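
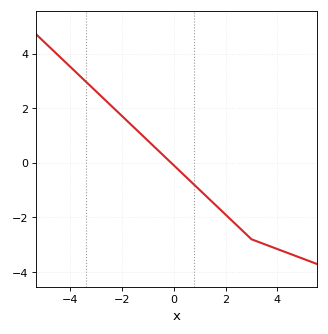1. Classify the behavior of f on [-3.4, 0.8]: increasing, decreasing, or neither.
decreasing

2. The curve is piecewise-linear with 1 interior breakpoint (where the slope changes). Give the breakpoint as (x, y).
(3, -2.8)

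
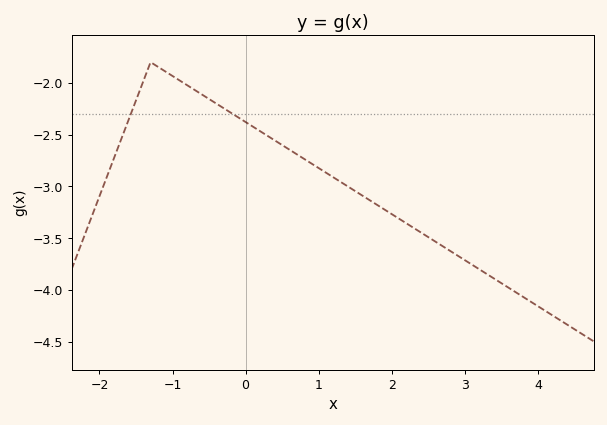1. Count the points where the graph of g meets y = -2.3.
2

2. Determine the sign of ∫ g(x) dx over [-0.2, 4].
negative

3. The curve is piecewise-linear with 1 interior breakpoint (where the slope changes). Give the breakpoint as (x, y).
(-1.3, -1.8)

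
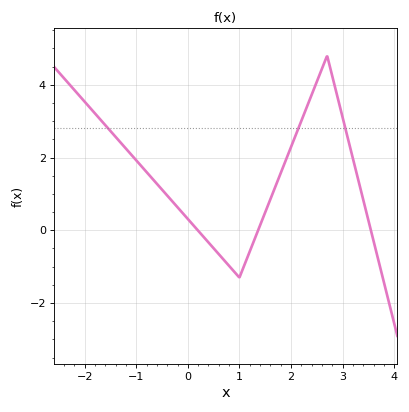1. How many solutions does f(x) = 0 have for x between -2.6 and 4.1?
3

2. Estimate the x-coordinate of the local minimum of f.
1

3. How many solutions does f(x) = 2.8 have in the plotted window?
3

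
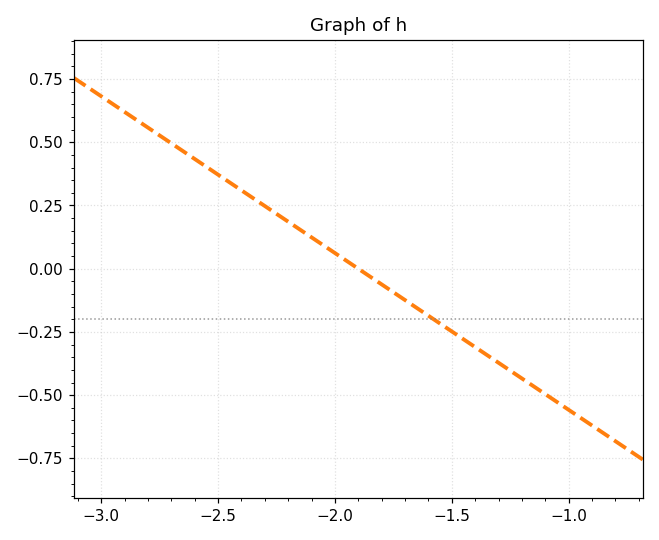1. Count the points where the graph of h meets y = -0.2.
1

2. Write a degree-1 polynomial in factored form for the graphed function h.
y = -0.62(x + 1.9)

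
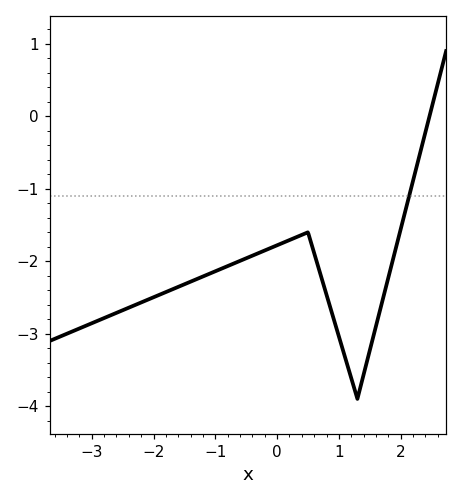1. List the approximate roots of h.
2.5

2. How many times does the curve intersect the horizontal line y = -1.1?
1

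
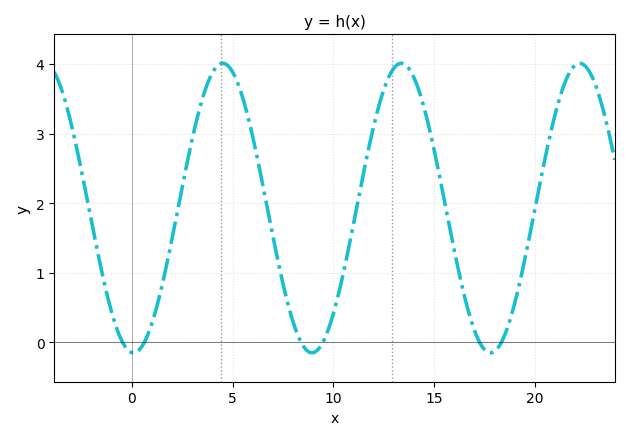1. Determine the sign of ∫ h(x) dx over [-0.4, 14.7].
positive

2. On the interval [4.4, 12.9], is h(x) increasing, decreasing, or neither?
neither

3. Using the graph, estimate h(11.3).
2.16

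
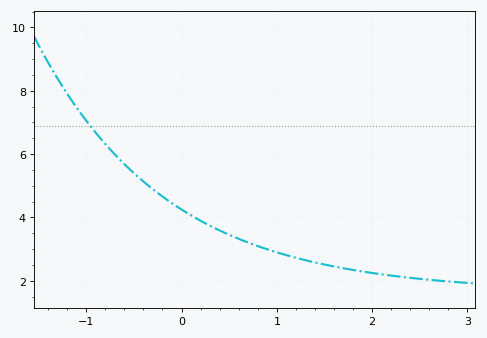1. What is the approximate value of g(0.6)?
3.32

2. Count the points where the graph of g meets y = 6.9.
1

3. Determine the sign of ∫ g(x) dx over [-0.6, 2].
positive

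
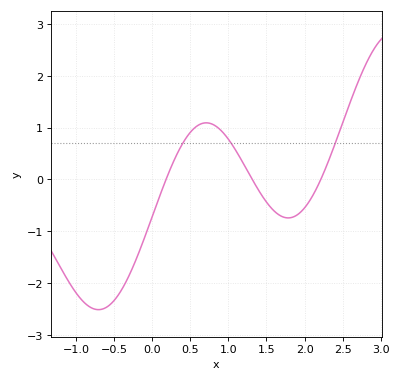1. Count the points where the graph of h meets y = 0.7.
3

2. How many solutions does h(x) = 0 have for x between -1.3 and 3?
3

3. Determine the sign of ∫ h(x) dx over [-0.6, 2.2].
negative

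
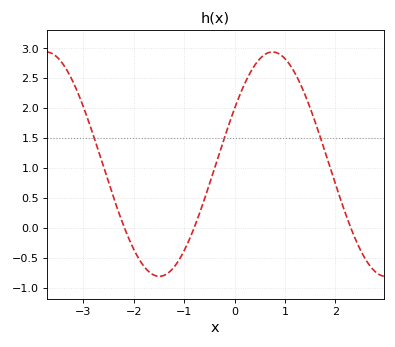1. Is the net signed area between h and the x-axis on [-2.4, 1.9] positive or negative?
positive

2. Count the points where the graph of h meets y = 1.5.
3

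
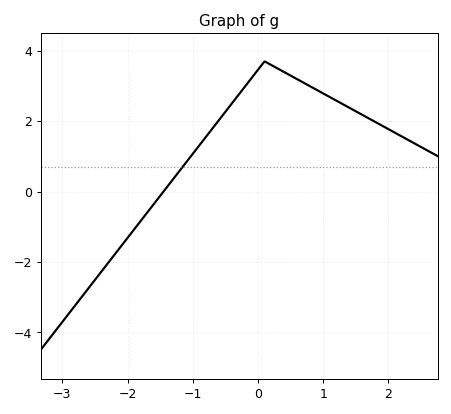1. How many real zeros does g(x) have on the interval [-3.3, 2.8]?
1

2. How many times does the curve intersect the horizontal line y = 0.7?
1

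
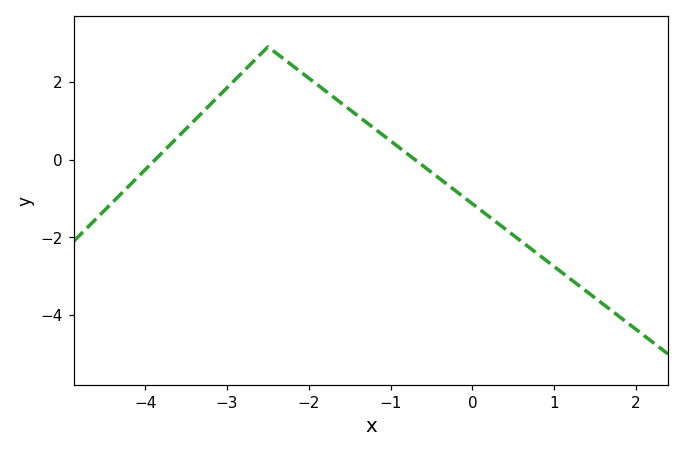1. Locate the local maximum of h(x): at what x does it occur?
-2.5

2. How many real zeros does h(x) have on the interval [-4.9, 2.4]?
2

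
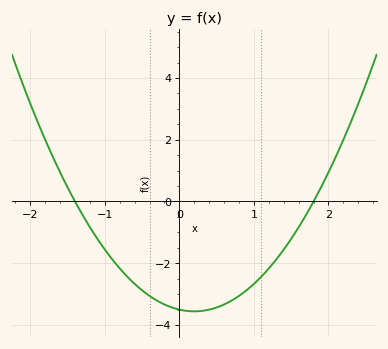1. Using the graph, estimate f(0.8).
-3.06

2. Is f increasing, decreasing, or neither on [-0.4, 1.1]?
neither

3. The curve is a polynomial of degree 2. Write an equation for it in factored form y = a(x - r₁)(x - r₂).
y = 1.39(x + 1.4)(x - 1.8)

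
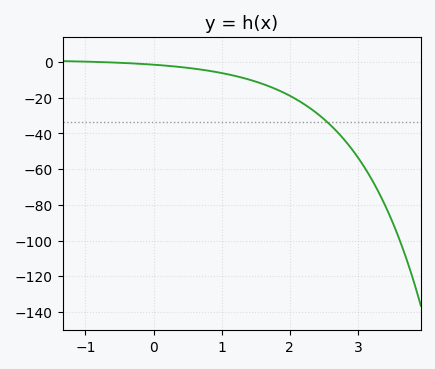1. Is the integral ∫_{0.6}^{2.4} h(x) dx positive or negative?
negative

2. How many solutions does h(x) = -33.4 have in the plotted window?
1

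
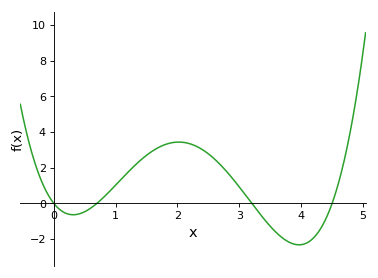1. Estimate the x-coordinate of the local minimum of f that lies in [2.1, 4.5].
4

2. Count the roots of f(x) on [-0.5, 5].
4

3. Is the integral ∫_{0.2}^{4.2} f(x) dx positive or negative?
positive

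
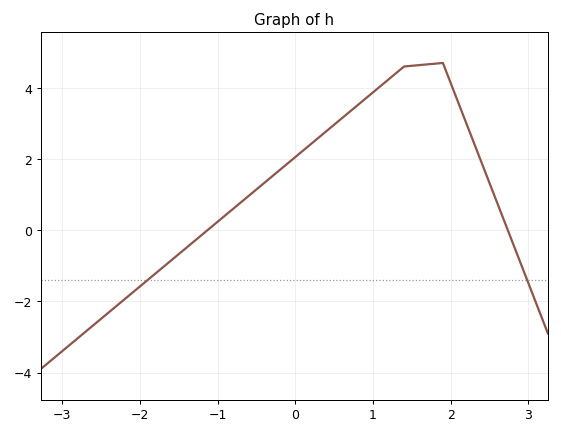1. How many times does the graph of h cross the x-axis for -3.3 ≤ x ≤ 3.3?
2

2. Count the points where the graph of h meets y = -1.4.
2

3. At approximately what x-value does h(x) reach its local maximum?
1.9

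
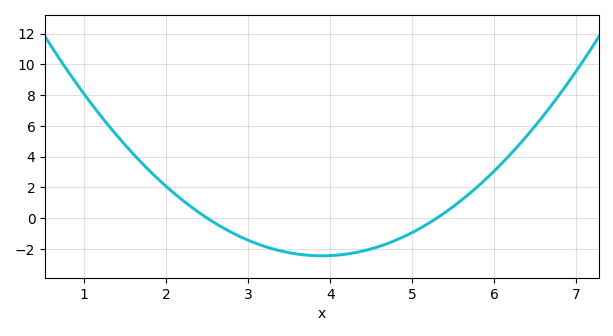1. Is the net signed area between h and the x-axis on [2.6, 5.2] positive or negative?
negative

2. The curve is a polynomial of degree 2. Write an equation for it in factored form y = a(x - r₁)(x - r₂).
y = 1.25(x - 2.5)(x - 5.3)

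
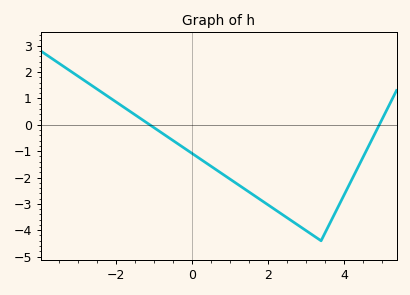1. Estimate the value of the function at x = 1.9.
-2.93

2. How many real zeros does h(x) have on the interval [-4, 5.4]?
2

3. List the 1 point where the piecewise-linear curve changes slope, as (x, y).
(3.4, -4.4)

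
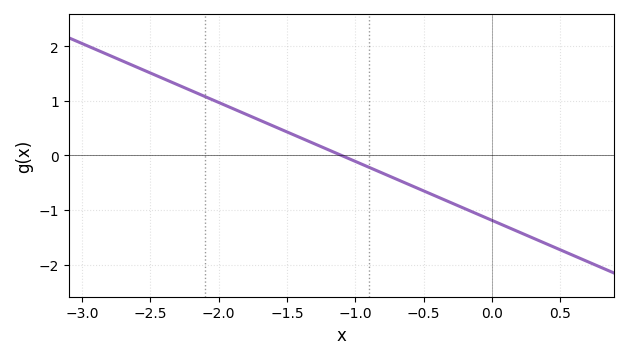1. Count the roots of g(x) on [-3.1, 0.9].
1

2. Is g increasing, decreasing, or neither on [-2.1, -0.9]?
decreasing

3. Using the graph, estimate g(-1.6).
0.5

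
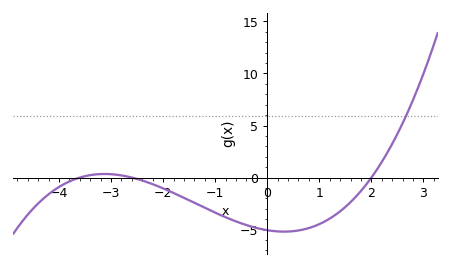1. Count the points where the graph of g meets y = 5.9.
1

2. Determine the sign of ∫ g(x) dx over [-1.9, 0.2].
negative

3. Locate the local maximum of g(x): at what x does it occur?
-3.2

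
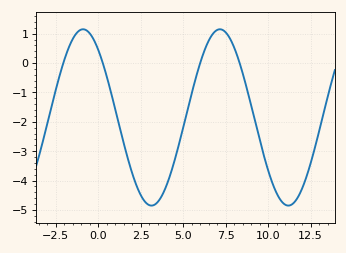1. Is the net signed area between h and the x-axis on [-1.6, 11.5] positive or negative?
negative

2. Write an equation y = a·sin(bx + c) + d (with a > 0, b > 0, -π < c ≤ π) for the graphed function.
y = 3sin(0.78x + 2.3) - 1.85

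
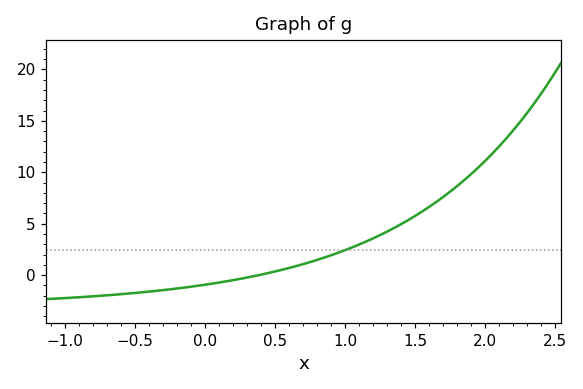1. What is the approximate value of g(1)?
2.43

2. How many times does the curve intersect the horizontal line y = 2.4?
1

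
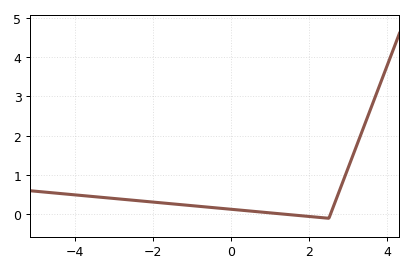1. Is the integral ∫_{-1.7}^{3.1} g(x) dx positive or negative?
positive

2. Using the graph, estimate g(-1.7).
0.284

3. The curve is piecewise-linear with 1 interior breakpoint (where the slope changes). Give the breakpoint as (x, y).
(2.5, -0.1)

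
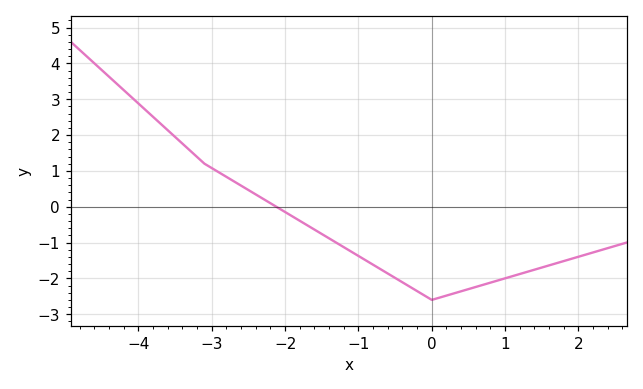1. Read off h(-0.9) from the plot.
-1.5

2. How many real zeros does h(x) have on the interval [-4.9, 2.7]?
1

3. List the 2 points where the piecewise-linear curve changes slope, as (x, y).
(-3.1, 1.2); (0, -2.6)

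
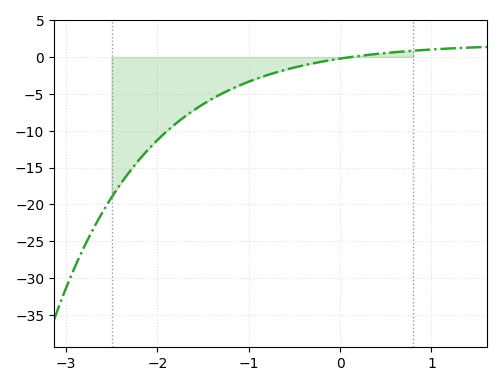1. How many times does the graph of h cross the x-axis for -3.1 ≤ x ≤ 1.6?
1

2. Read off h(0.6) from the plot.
0.5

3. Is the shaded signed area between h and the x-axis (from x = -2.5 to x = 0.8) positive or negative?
negative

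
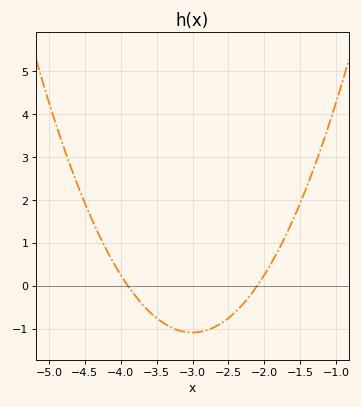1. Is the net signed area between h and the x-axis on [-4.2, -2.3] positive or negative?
negative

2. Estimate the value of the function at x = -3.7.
-0.4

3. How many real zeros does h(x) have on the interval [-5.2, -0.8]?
2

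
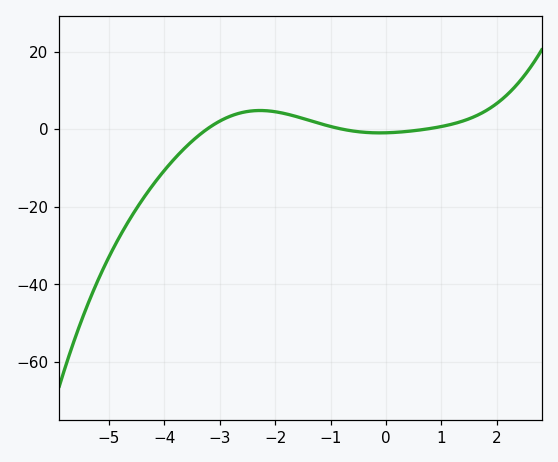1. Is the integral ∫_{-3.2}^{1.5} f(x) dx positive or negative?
positive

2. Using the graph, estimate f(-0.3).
-0.87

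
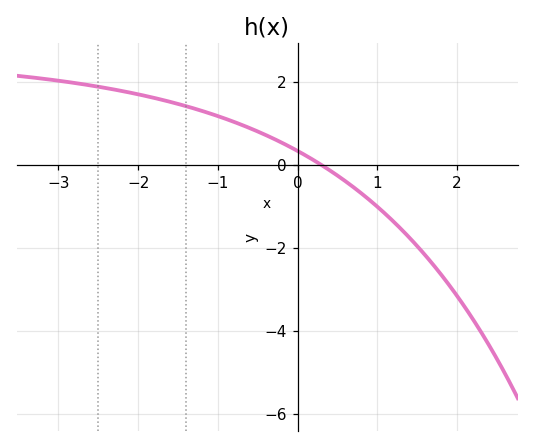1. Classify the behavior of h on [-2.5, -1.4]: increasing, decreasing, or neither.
decreasing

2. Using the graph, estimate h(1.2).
-1.4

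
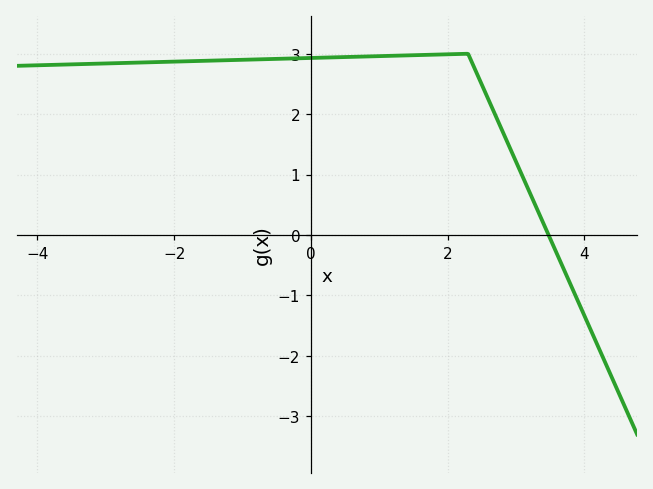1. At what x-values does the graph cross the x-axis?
3.4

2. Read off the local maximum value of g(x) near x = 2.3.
3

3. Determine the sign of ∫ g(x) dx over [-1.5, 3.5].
positive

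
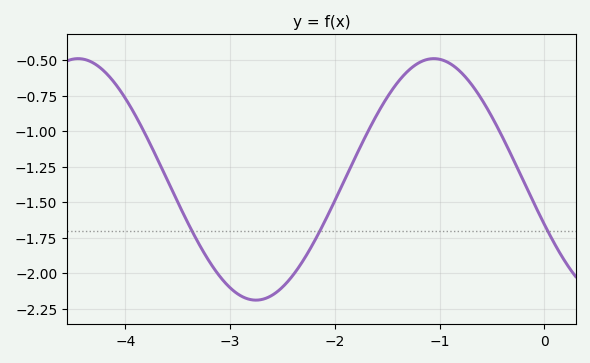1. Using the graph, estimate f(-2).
-1.5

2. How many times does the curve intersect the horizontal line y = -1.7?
3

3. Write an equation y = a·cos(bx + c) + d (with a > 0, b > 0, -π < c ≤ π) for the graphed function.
y = 0.85cos(1.9x + 2) - 1.34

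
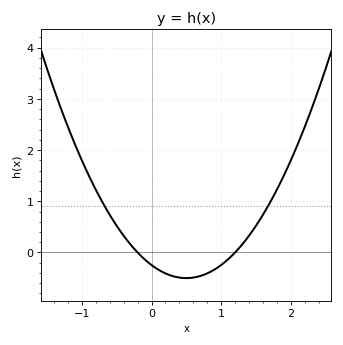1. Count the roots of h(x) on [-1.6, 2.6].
2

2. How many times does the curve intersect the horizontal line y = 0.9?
2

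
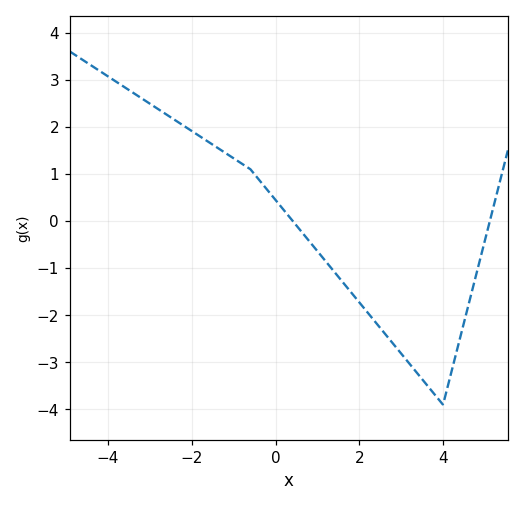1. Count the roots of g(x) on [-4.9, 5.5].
2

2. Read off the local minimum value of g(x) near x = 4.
-3.9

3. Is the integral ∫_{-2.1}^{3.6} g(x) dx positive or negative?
negative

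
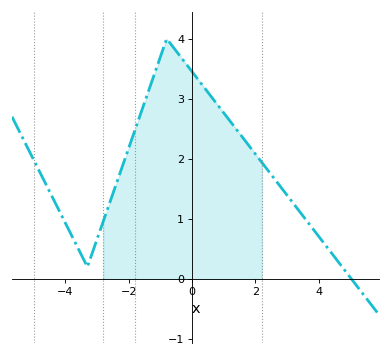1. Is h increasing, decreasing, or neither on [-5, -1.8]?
neither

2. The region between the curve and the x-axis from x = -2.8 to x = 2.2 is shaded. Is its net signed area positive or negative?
positive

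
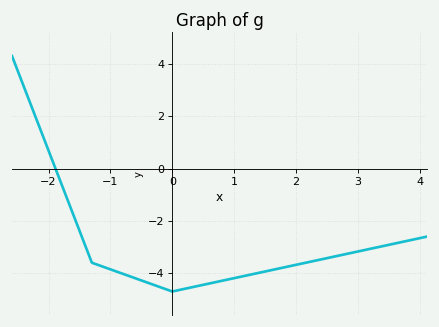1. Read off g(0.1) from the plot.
-4.65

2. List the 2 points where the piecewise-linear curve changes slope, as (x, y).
(-1.3, -3.6); (0, -4.7)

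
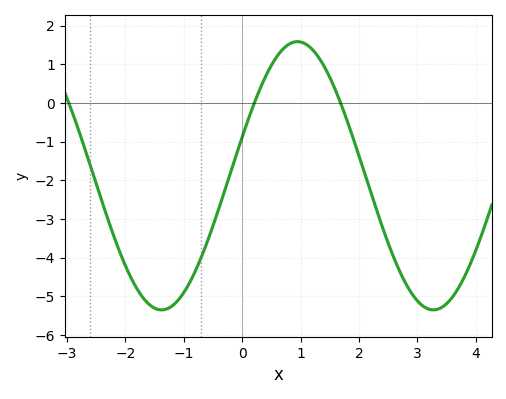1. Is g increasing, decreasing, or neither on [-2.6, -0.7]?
neither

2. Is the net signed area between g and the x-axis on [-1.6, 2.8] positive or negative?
negative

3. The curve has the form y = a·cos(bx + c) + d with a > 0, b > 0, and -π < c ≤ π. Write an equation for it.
y = 3.47cos(1.4x - 1.3) - 1.88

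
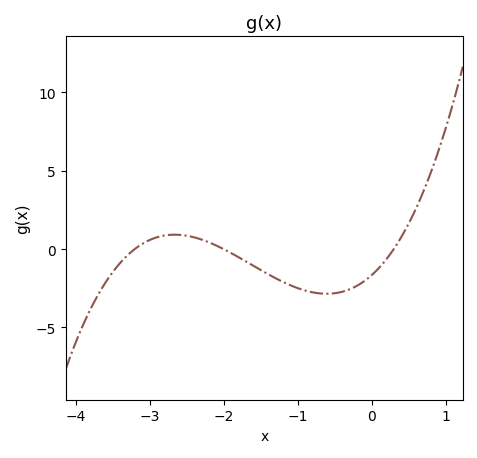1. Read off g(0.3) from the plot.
0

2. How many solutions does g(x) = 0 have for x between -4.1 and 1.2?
3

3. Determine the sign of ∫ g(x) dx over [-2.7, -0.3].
negative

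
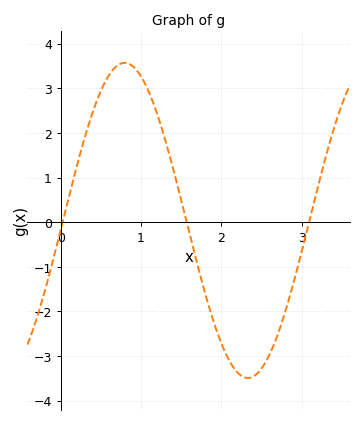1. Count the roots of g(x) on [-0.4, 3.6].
3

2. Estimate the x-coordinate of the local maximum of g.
0.8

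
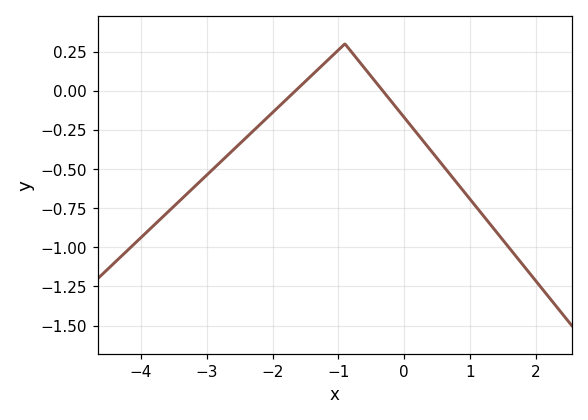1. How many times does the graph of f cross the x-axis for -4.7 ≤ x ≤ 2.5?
2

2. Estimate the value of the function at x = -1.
0.25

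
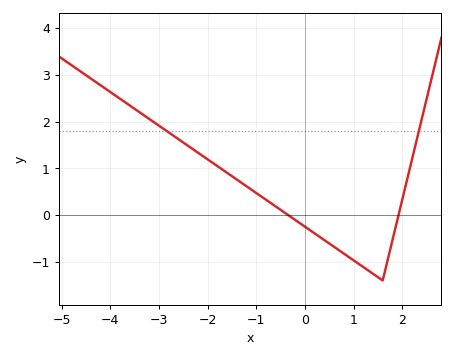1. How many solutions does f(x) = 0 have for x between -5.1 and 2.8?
2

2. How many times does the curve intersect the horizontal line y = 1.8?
2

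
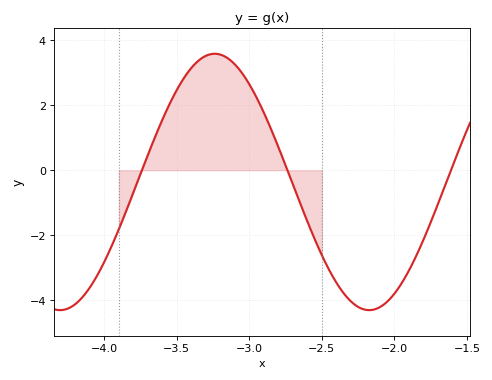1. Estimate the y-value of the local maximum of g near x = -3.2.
3.6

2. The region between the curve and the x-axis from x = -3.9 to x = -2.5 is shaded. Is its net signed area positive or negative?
positive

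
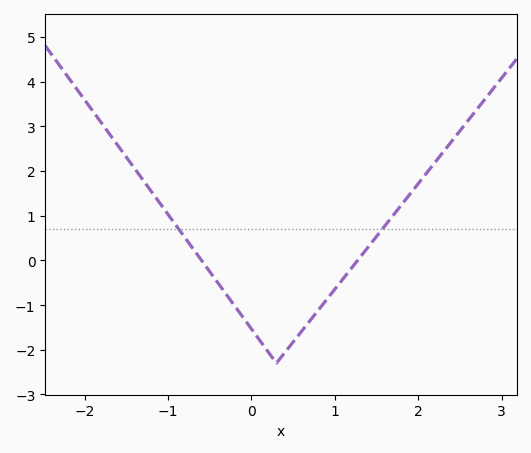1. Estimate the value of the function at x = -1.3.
1.8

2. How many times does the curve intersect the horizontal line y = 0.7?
2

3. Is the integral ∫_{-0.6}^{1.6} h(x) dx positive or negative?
negative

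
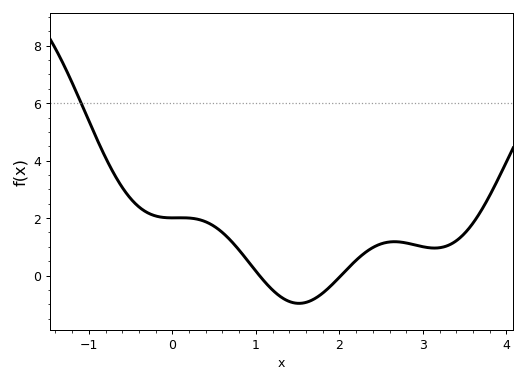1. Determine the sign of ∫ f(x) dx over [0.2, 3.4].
positive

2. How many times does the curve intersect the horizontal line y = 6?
1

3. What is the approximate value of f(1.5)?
-1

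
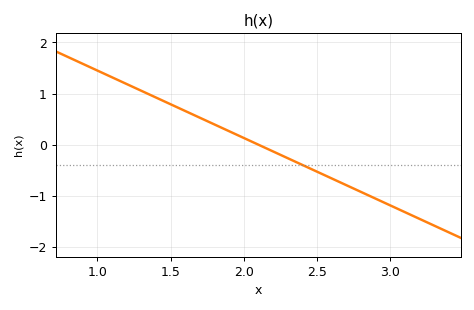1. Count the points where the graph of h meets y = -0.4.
1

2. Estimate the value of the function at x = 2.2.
-0.132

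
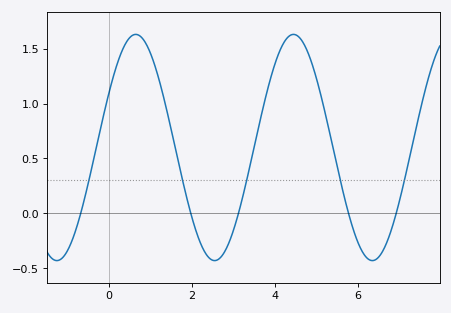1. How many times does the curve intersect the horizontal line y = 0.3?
5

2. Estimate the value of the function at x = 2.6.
-0.426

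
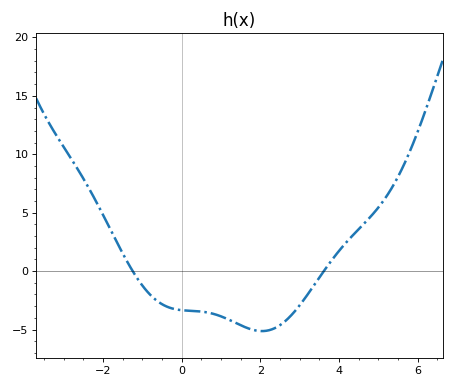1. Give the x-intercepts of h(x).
-1.2, 3.6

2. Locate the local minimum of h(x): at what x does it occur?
2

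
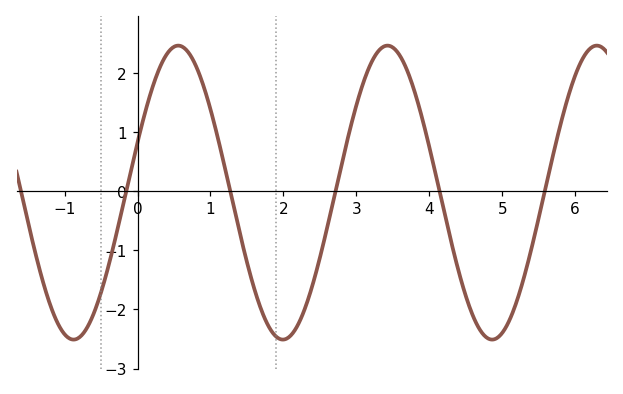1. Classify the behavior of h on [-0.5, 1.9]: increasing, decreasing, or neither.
neither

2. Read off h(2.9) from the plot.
1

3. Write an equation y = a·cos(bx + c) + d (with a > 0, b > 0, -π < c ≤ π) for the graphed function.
y = 2.49cos(2.2x - 1.2) - 0.02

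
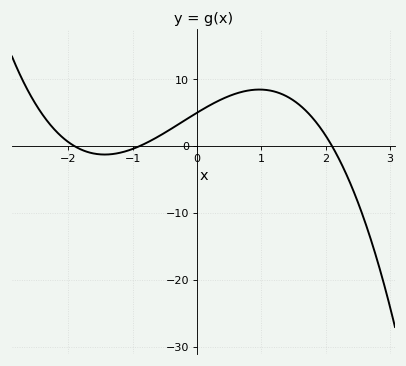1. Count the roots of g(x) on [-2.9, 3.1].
3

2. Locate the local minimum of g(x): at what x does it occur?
-1.4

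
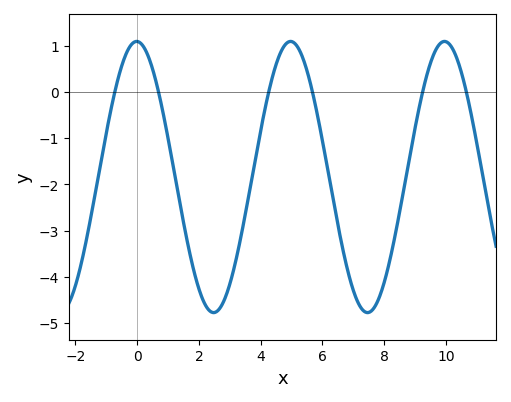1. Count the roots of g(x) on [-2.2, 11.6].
6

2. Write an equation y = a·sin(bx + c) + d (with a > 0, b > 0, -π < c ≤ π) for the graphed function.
y = 2.94sin(1.3x + 1.6) - 1.84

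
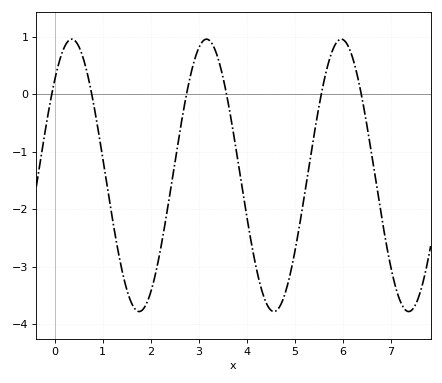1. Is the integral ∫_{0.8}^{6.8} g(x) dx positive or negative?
negative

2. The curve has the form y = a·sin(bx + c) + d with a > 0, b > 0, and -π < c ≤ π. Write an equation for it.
y = 2.37sin(2.2x + 0.77) - 1.41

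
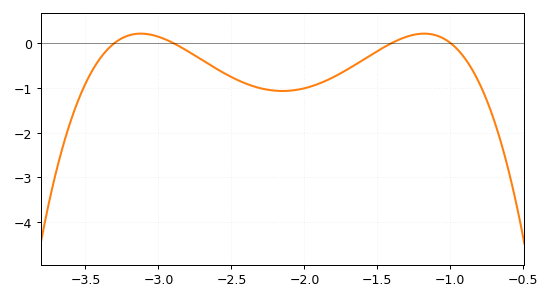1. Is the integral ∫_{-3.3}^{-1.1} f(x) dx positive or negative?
negative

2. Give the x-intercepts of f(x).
-3.3, -2.9, -1.4, -1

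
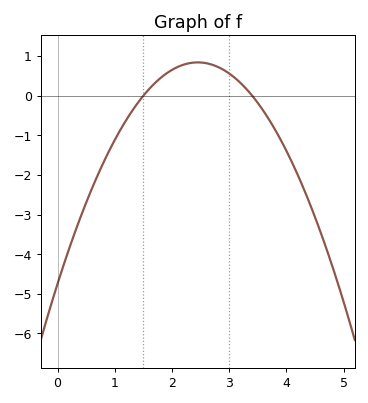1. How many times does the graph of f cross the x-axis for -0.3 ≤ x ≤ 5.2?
2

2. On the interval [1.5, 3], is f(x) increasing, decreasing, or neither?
neither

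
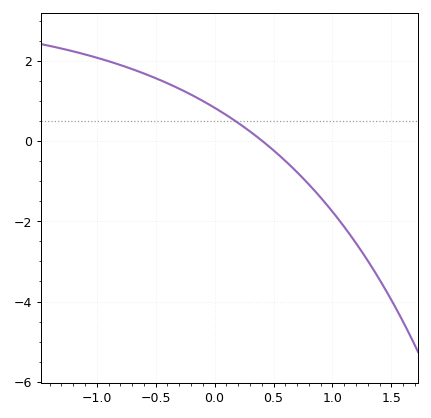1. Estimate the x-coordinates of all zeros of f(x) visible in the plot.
0.405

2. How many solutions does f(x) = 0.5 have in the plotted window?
1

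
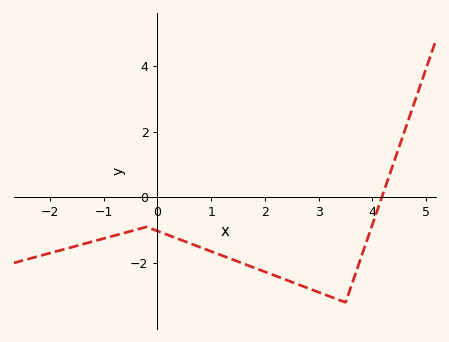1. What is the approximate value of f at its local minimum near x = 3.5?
-3.2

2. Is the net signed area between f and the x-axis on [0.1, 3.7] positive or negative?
negative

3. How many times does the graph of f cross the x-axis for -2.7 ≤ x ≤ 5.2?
1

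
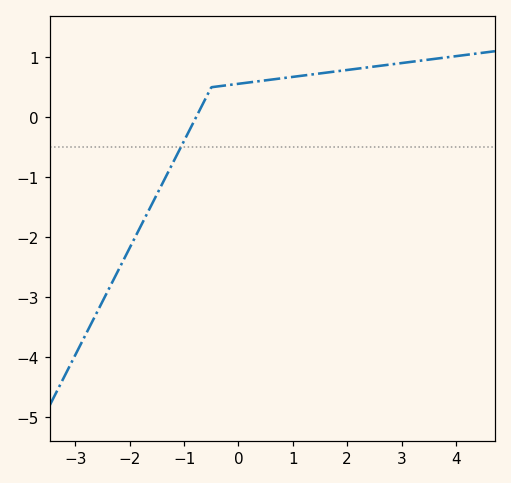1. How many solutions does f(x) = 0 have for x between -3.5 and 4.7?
1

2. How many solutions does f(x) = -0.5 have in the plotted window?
1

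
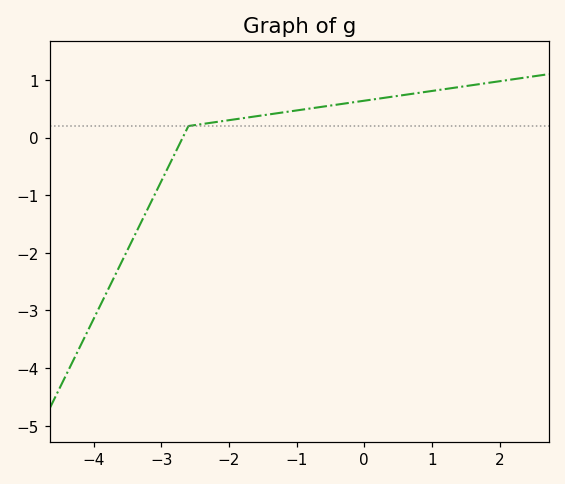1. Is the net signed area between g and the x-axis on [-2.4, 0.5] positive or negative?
positive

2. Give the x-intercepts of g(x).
-2.68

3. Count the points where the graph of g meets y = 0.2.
1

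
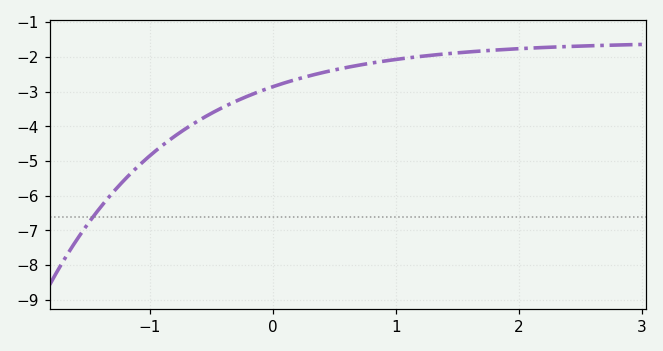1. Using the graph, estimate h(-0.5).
-3.6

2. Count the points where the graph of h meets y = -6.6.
1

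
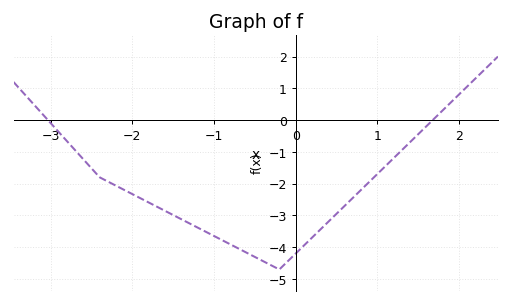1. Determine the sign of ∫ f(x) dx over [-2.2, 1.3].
negative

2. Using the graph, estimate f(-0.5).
-4.3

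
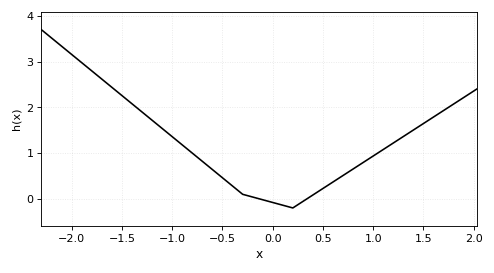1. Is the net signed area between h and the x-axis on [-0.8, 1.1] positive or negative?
positive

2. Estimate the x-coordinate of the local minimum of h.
0.2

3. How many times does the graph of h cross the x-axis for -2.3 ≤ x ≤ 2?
2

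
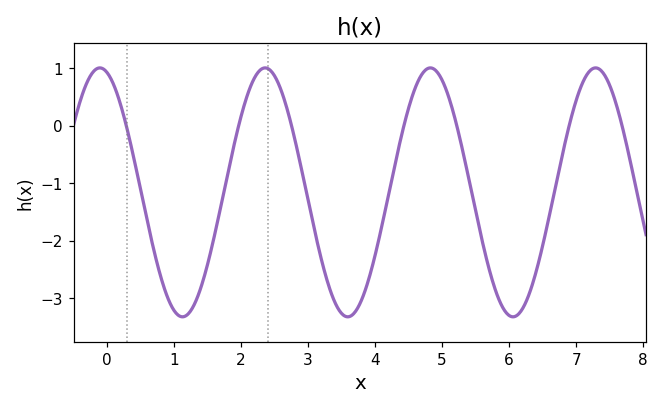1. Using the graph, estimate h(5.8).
-2.88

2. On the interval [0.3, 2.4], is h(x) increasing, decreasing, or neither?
neither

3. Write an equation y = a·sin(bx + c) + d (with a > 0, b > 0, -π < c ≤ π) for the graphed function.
y = 2.17sin(2.55x + 1.83) - 1.16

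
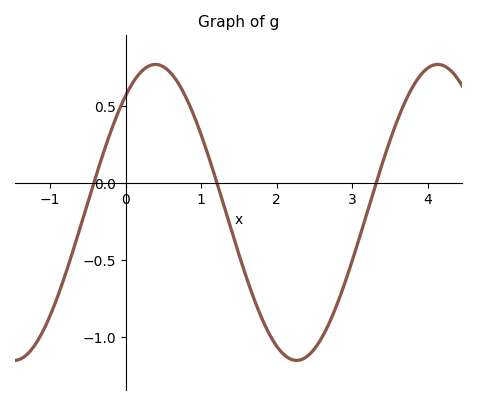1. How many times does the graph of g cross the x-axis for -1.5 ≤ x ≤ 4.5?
3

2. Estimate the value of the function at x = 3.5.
0.277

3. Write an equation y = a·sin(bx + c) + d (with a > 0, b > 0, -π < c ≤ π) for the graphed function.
y = 0.96sin(1.68x + 0.912) - 0.19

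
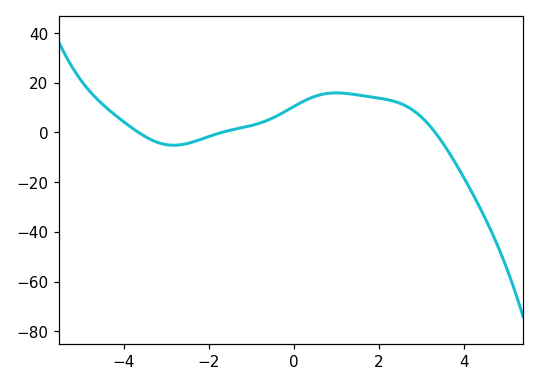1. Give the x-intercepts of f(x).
-3.6, -1.8, 3.4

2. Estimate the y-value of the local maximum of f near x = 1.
16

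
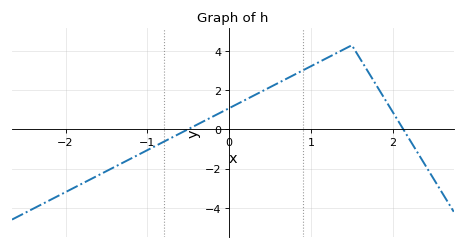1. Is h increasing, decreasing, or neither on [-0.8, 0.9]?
increasing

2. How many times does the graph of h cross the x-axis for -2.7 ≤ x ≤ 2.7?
2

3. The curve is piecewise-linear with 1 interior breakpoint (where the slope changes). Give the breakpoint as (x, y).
(1.5, 4.3)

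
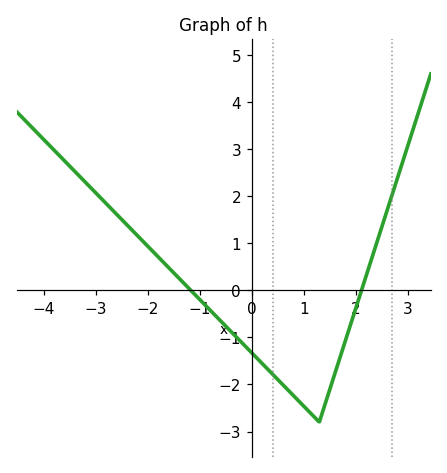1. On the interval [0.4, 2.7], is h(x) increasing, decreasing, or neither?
neither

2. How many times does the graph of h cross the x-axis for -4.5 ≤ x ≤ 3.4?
2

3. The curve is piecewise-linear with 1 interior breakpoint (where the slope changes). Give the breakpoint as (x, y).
(1.3, -2.8)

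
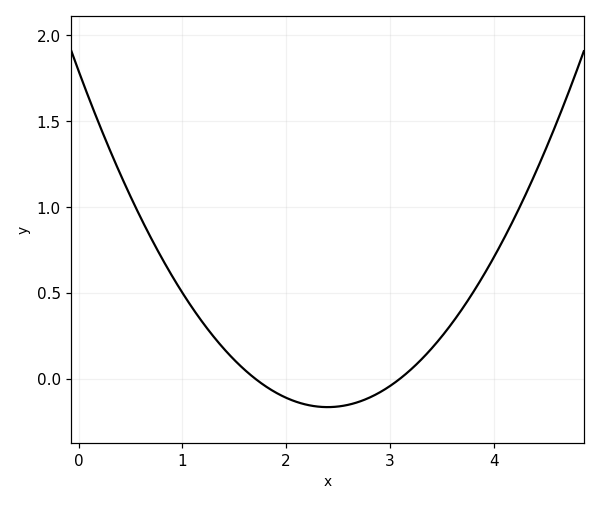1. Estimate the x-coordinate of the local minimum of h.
2.4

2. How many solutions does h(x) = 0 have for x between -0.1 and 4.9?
2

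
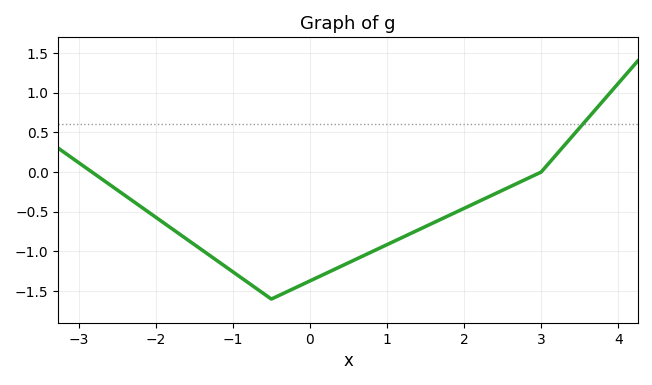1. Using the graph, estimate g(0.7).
-1.05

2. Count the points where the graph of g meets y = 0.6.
1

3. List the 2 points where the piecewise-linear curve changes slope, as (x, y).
(-0.5, -1.6); (3, 0)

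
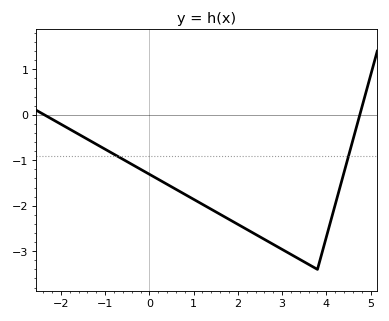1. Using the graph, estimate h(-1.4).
-0.538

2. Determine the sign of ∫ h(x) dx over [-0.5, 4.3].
negative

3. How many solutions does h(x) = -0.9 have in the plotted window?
2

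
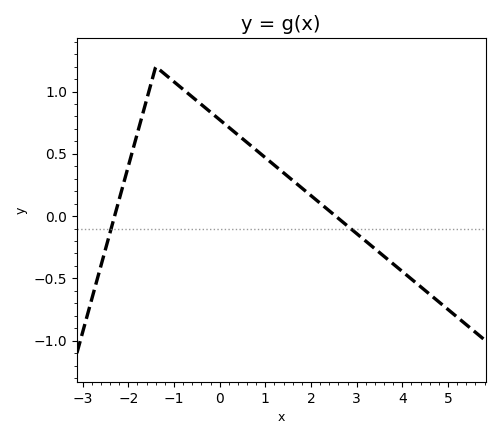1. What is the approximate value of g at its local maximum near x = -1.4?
1.2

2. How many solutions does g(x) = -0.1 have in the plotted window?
2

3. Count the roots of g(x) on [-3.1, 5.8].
2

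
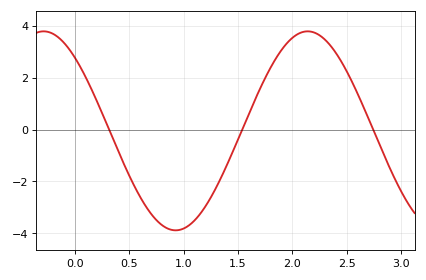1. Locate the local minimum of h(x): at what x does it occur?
0.95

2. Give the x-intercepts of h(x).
0.3, 1.55, 2.75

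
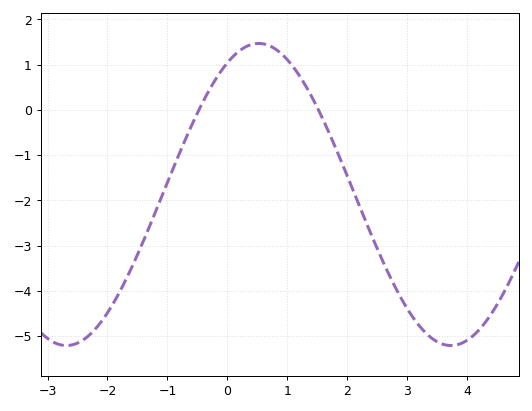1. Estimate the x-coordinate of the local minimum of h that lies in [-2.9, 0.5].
-2.69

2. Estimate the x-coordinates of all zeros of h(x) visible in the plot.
-0.475, 1.52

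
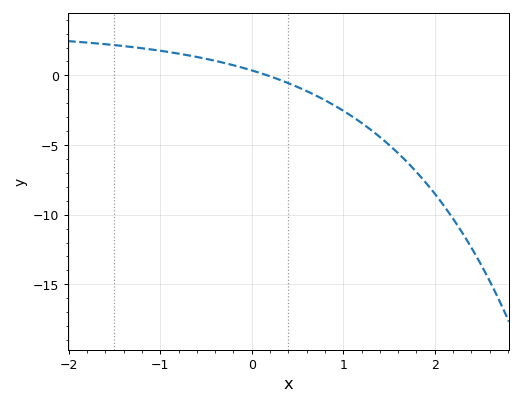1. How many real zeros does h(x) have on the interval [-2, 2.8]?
1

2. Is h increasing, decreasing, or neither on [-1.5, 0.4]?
decreasing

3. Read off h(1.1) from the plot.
-3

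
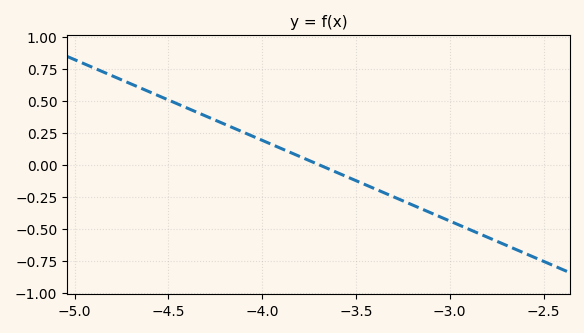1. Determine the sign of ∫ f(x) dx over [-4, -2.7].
negative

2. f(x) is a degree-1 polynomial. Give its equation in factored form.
y = -0.63(x + 3.7)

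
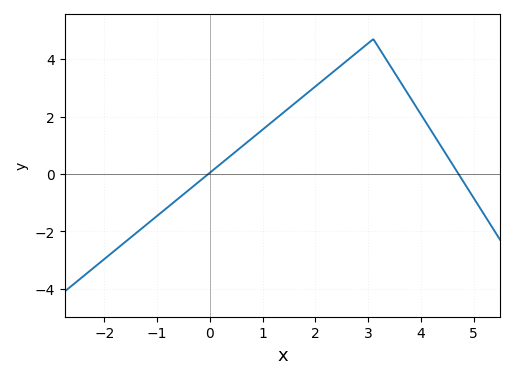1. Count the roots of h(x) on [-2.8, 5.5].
2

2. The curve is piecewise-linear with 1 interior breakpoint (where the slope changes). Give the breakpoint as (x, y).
(3.1, 4.7)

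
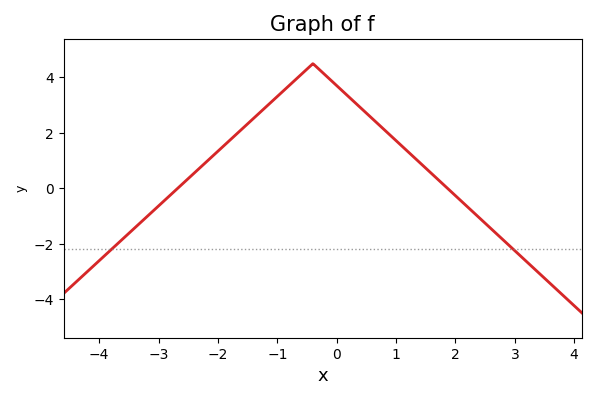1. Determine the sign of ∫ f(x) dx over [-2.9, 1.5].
positive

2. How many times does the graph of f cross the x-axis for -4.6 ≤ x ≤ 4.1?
2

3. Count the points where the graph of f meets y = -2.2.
2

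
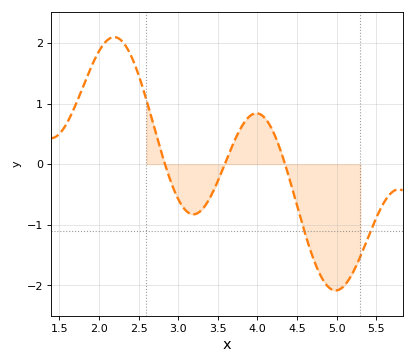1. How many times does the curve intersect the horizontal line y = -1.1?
2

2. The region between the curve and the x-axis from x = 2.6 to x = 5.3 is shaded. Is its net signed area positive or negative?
negative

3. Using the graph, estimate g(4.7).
-1.53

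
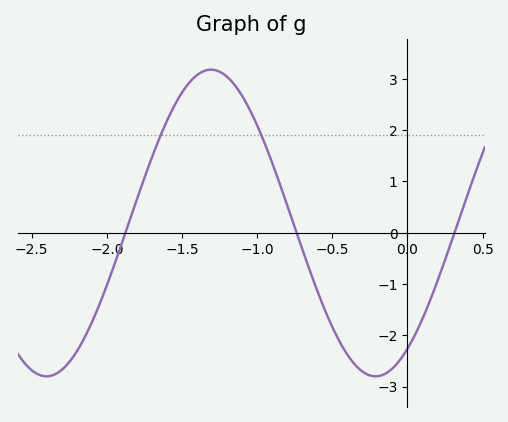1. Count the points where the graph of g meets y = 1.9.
2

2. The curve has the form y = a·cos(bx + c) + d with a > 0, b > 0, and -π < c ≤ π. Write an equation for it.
y = 2.99cos(2.87x - 2.53) + 0.19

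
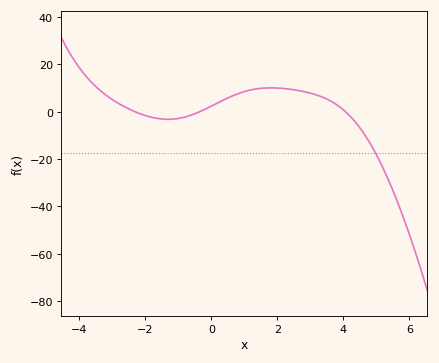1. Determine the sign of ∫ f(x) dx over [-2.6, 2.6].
positive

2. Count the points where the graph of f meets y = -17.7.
1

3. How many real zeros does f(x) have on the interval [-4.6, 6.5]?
3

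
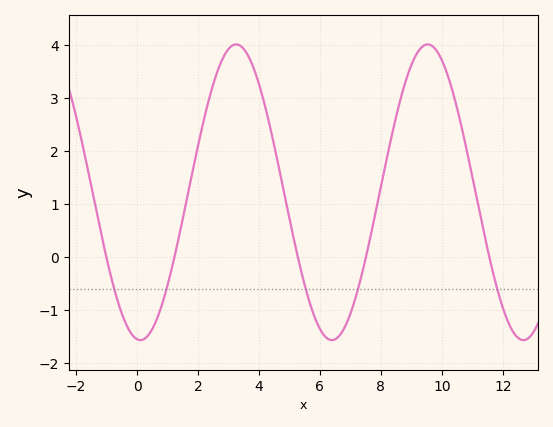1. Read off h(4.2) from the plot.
2.85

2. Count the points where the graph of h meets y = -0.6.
5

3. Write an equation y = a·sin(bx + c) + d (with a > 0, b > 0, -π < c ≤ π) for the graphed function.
y = 2.79sin(1x - 1.68) + 1.22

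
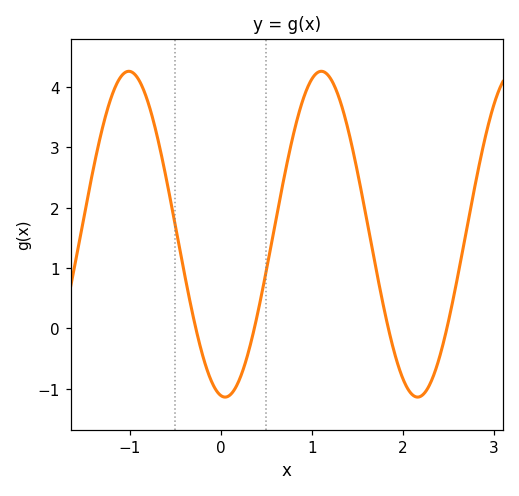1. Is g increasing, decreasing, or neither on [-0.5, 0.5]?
neither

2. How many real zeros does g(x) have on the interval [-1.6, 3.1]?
4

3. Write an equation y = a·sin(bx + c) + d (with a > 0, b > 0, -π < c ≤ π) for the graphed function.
y = 2.7sin(2.97x - 1.71) + 1.56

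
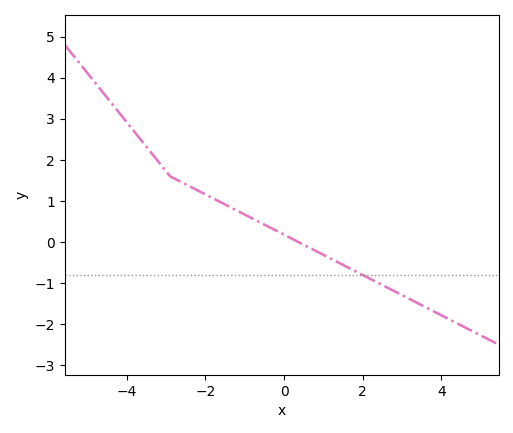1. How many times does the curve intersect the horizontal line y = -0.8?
1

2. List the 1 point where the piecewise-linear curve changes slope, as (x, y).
(-2.9, 1.6)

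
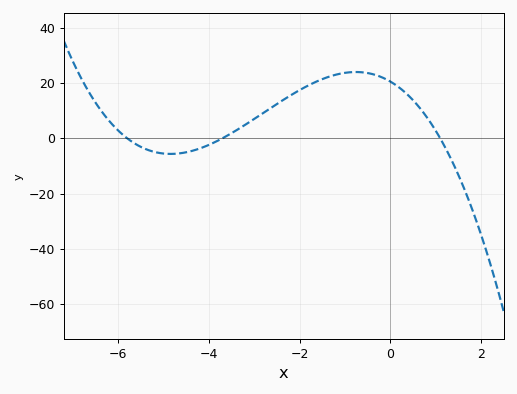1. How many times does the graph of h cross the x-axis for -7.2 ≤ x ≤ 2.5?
3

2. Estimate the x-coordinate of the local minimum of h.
-4.84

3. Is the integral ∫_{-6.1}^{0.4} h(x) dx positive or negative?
positive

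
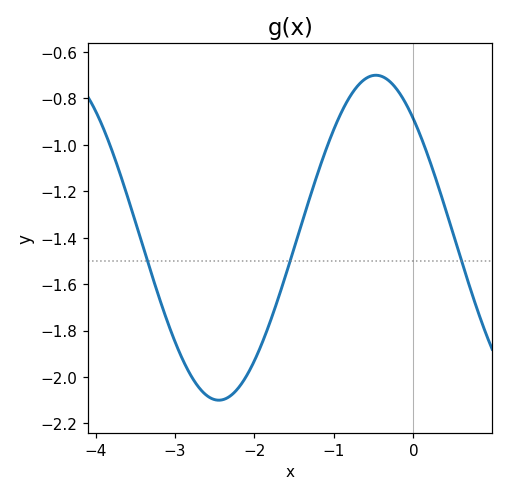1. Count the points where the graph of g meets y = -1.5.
3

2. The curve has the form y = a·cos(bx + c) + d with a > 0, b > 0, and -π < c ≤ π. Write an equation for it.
y = 0.7cos(1.6x + 0.75) - 1.4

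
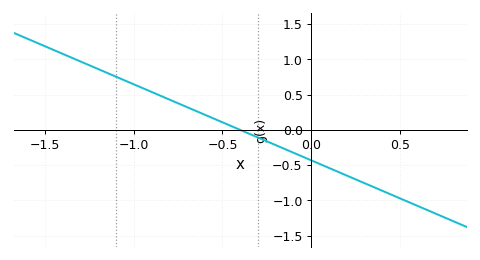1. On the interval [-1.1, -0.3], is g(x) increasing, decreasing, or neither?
decreasing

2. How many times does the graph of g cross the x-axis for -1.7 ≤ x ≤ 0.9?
1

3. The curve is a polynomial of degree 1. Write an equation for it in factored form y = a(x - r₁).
y = -1.08(x + 0.4)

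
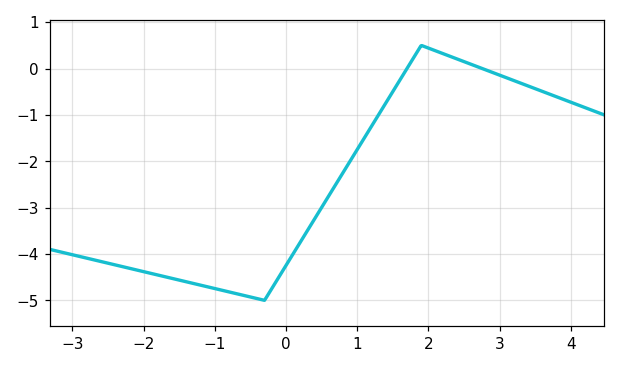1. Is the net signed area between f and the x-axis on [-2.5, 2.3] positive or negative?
negative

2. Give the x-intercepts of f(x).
1.6, 2.8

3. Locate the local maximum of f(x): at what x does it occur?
2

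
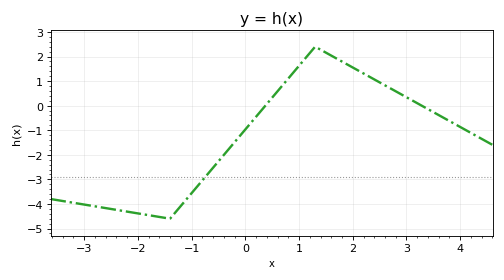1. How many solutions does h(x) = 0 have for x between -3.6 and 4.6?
2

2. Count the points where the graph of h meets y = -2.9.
1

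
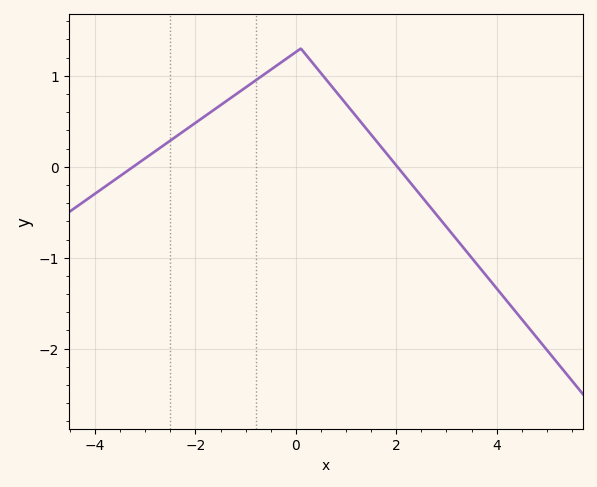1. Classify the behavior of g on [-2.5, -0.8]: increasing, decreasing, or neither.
increasing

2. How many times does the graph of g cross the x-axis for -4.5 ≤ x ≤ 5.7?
2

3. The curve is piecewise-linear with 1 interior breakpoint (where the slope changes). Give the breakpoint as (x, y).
(0.1, 1.3)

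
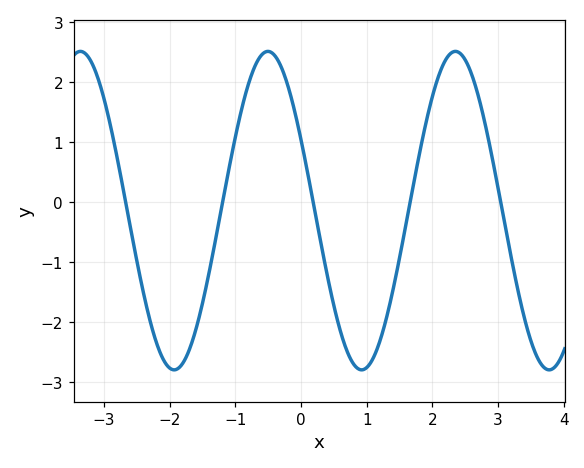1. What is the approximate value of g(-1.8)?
-2.68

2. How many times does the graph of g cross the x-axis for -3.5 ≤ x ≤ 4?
5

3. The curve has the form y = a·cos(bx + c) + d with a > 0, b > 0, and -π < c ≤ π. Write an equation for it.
y = 2.65cos(2.2x + 1.11) - 0.14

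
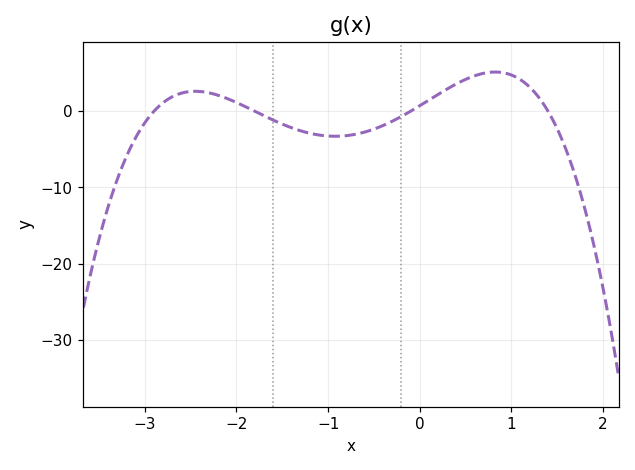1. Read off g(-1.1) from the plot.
-3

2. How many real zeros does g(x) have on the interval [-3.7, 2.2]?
4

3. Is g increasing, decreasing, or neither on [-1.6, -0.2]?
neither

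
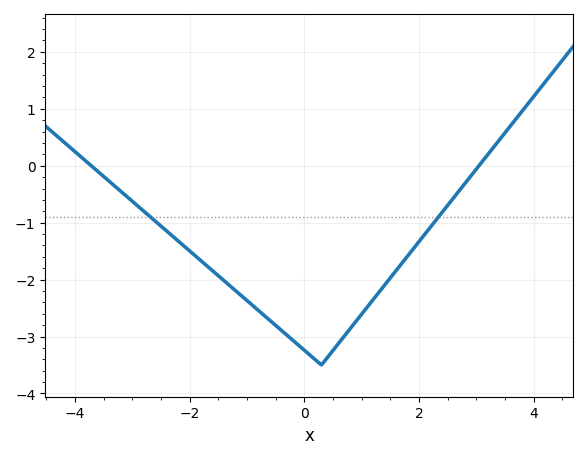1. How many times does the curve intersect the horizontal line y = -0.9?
2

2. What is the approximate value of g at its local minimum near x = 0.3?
-3.5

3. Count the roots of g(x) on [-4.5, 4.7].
2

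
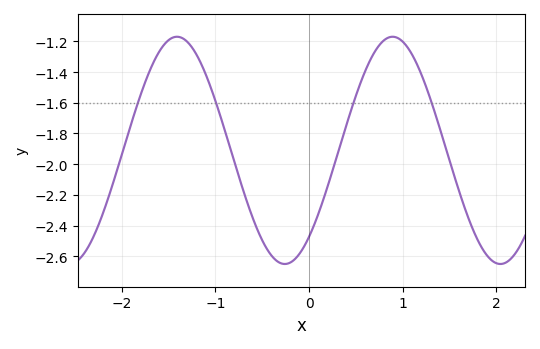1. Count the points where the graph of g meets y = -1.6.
4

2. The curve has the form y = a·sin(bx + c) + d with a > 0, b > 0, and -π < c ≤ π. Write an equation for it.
y = 0.74sin(2.73x - 0.862) - 1.91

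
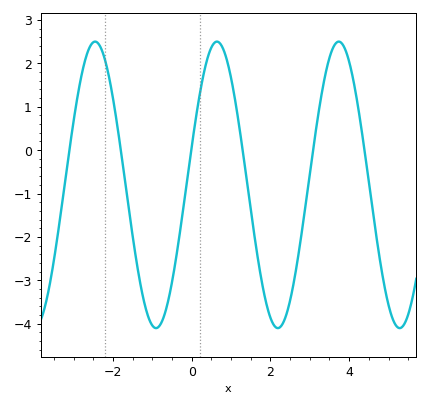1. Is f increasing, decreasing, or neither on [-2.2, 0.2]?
neither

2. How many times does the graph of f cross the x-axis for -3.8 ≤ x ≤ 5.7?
6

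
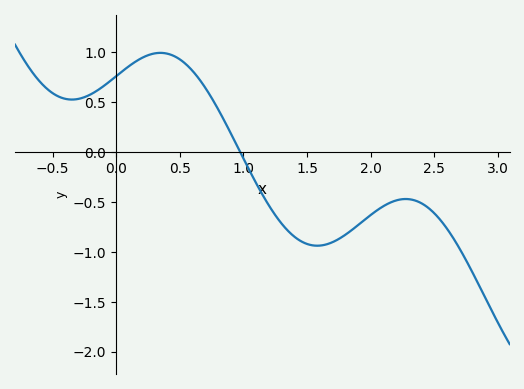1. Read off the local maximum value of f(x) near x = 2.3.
-0.45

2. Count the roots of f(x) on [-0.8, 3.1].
1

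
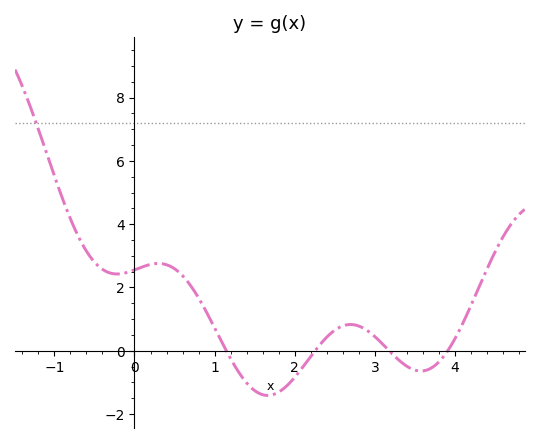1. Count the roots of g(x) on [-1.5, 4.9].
4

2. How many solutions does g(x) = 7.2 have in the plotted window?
1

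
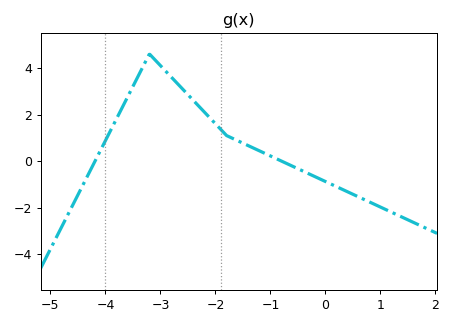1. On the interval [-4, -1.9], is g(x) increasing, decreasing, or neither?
neither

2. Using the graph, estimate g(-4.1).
0.413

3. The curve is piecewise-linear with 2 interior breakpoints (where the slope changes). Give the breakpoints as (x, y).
(-3.2, 4.6); (-1.8, 1.1)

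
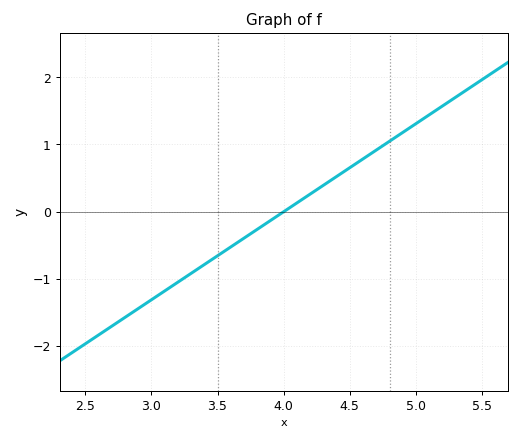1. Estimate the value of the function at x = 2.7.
-1.7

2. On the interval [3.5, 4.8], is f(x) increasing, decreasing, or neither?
increasing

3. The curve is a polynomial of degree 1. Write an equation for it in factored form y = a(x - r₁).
y = 1.31(x - 4)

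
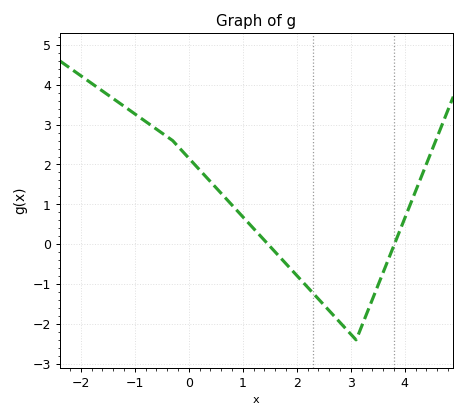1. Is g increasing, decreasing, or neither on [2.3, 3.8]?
neither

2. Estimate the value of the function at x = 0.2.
1.86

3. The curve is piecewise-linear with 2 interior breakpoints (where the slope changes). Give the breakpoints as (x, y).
(-0.3, 2.6); (3.1, -2.4)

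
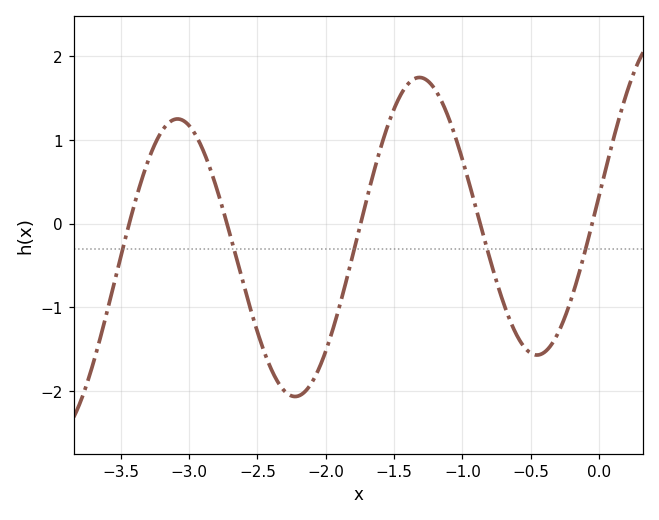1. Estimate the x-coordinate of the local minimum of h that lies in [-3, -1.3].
-2.23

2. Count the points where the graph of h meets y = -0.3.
5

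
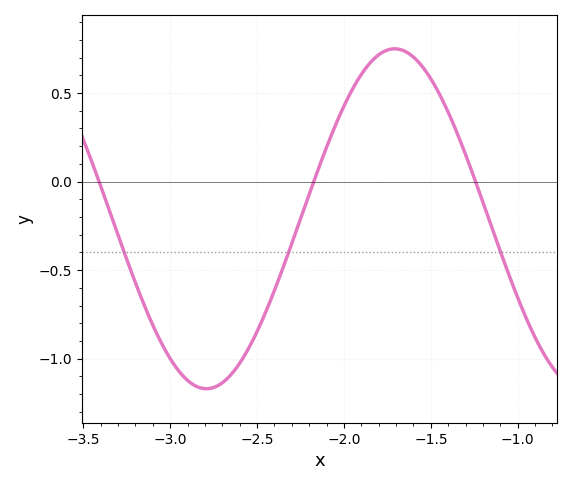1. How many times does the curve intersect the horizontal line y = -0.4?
3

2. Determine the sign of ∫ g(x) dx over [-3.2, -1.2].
negative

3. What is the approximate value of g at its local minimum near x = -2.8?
-1.15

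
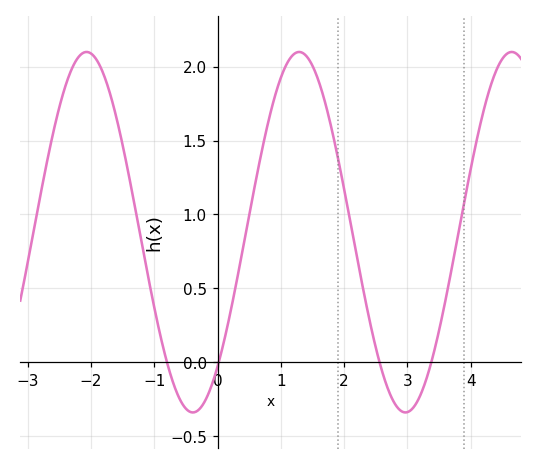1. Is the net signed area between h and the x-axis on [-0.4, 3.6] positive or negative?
positive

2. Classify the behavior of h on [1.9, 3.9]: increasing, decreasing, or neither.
neither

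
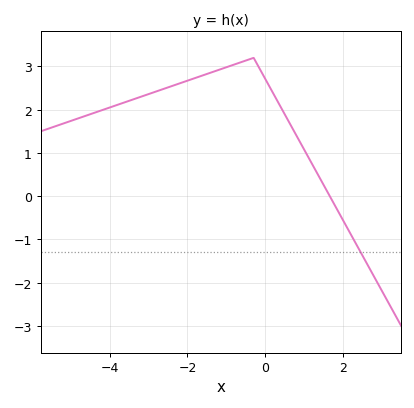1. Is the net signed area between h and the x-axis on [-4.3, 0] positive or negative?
positive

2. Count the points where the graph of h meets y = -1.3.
1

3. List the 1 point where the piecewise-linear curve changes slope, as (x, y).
(-0.3, 3.2)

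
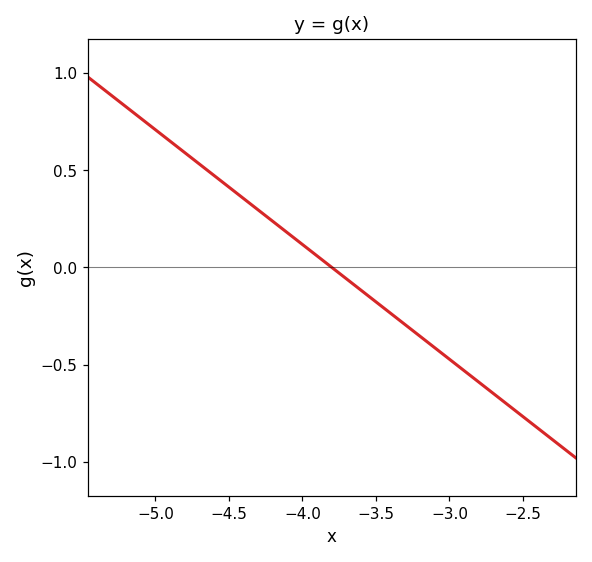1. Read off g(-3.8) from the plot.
0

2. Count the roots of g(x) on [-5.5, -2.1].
1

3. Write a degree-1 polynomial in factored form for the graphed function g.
y = -0.59(x + 3.8)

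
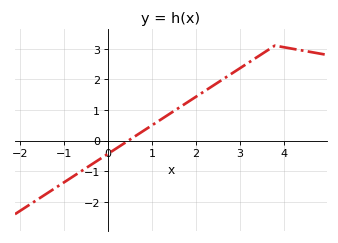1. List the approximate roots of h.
0.463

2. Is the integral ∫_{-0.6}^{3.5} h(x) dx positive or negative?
positive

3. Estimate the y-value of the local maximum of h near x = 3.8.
3.1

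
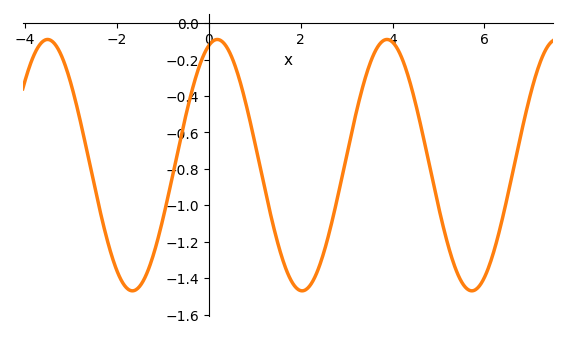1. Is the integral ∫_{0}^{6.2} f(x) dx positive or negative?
negative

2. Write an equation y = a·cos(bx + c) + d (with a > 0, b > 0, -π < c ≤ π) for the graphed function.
y = 0.69cos(1.7x - 0.31) - 0.78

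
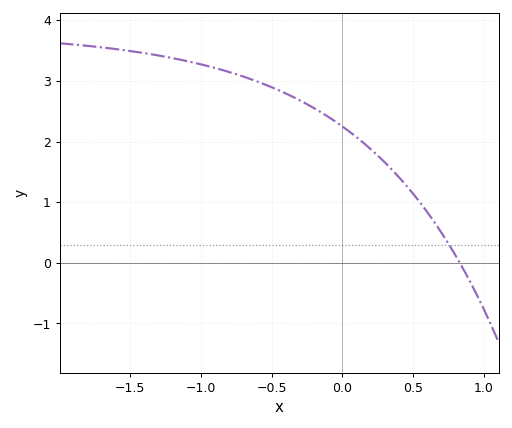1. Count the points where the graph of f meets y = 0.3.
1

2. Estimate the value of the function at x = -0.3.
2.68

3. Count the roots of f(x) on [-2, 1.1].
1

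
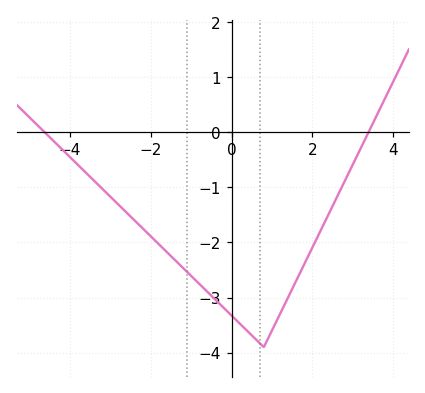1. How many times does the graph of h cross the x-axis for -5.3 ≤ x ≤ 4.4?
2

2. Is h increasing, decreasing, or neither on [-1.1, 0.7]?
decreasing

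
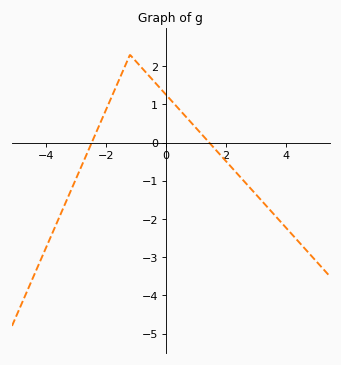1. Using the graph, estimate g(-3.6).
-2.04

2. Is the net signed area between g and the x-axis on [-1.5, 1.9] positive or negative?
positive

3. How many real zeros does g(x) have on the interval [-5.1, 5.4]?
2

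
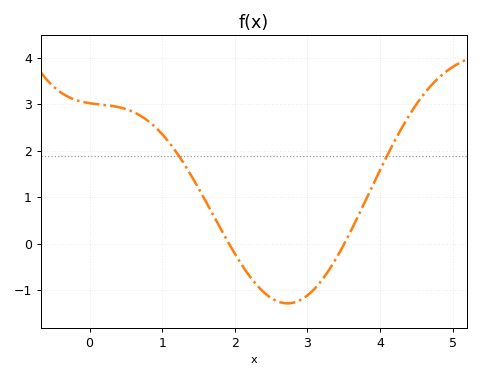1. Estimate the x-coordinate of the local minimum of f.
2.7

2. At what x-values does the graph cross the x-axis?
1.9, 3.5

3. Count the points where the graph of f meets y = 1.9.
2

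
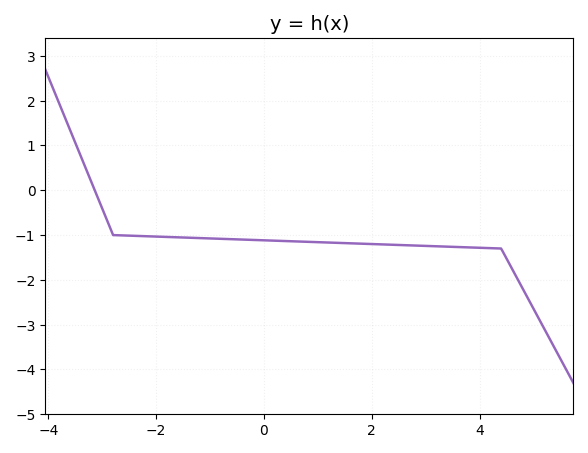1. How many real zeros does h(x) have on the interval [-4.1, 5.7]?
1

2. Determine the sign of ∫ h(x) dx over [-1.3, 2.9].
negative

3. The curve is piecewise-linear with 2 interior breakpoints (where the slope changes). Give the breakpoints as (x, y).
(-2.8, -1); (4.4, -1.3)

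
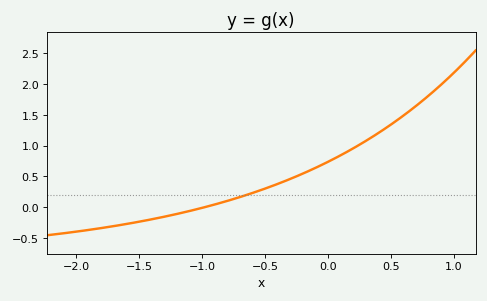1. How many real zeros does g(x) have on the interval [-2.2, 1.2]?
1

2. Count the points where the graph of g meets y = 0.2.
1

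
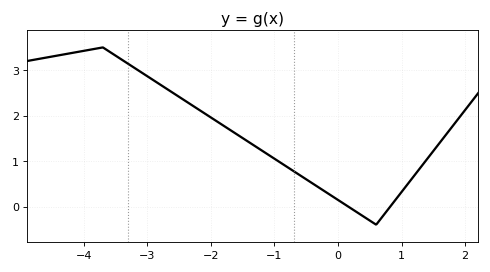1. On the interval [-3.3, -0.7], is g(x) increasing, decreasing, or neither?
decreasing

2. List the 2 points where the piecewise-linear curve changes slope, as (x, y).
(-3.7, 3.5); (0.6, -0.4)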